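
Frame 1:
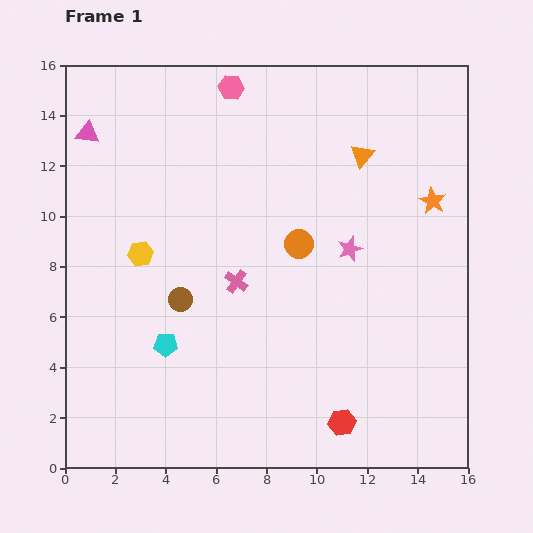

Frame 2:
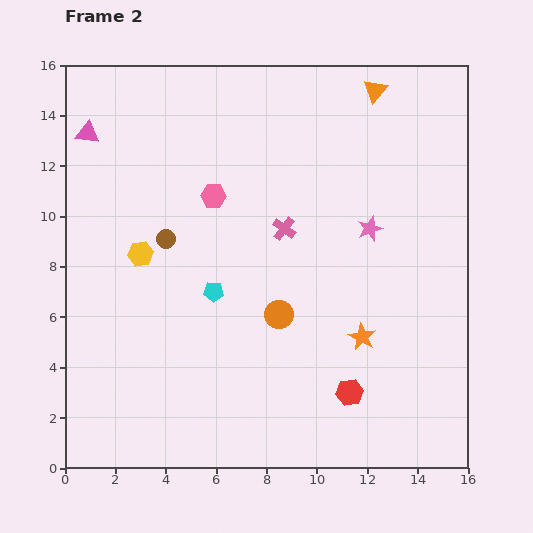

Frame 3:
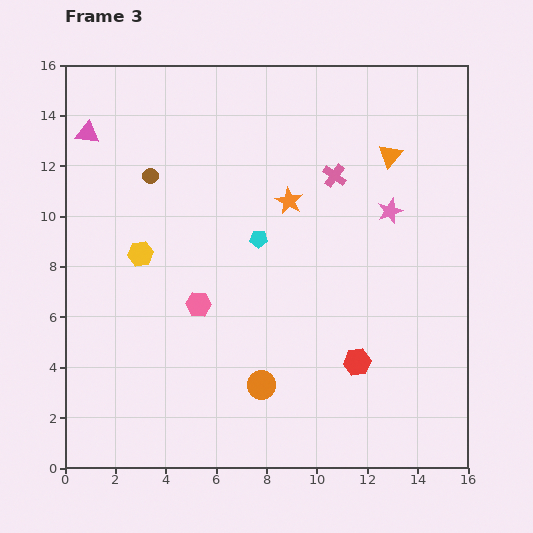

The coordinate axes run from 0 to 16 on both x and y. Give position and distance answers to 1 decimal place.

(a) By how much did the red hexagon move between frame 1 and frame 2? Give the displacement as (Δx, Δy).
(0.3, 1.2)

The red hexagon was at (11.0, 1.8) in frame 1 and (11.3, 3.0) in frame 2.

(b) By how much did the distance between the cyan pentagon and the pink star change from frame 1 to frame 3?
-2.9

Distance in frame 1: 8.2. Distance in frame 3: 5.3.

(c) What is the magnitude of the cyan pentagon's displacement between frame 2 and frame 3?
2.8

The cyan pentagon moved from (5.9, 7.0) to (7.7, 9.1), a distance of √(1.8² + 2.1²) ≈ 2.8.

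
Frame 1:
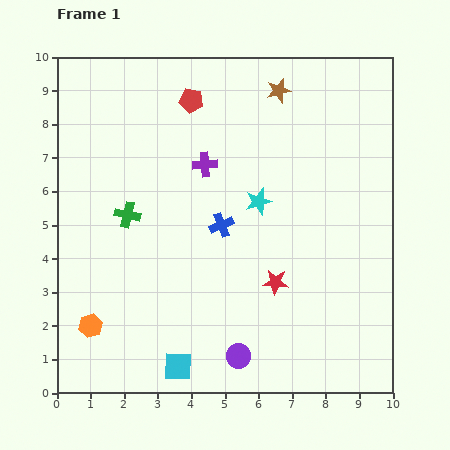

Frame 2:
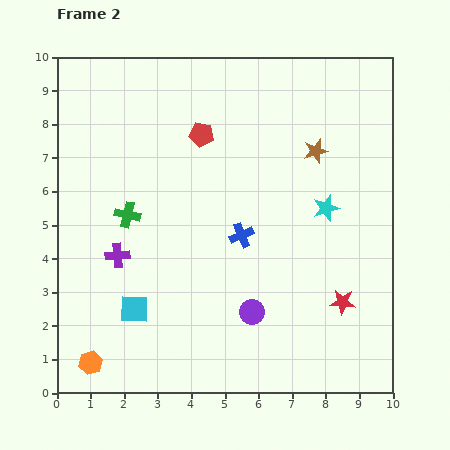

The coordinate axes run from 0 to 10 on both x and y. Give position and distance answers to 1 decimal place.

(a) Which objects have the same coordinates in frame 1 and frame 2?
the green cross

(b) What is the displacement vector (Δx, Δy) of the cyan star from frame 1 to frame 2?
(2.0, -0.2)

The cyan star was at (6.0, 5.7) in frame 1 and (8.0, 5.5) in frame 2.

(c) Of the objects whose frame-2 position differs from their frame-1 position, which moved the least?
the blue cross

(moved 0.7)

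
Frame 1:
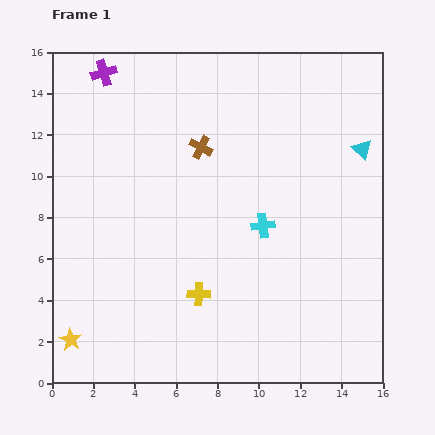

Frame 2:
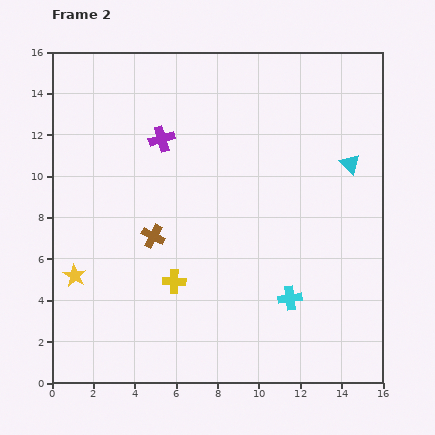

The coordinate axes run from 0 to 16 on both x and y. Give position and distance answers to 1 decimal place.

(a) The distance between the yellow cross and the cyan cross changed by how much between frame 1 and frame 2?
+1.2

Distance in frame 1: 4.5. Distance in frame 2: 5.7.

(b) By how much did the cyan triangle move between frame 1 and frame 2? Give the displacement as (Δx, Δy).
(-0.6, -0.7)

The cyan triangle was at (15.0, 11.3) in frame 1 and (14.4, 10.6) in frame 2.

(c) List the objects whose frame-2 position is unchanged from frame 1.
none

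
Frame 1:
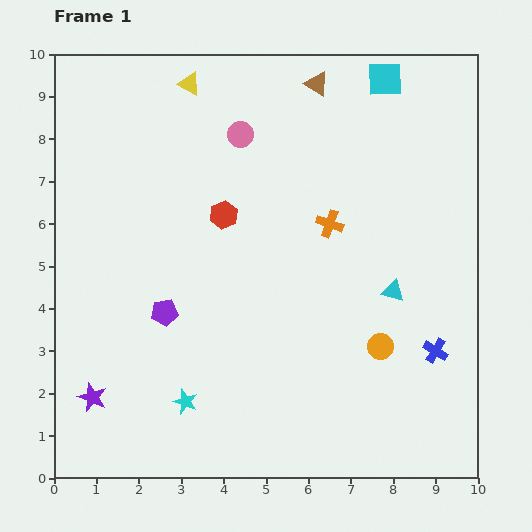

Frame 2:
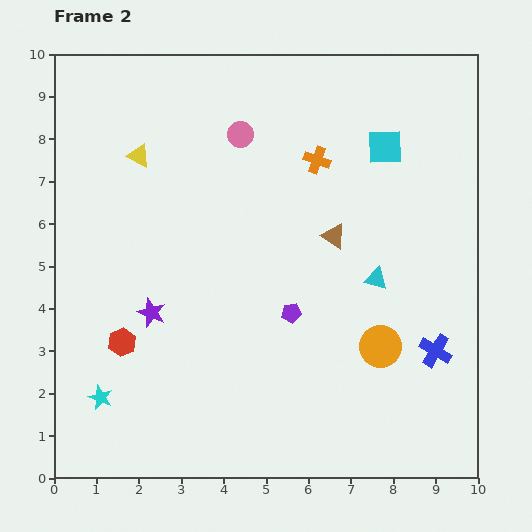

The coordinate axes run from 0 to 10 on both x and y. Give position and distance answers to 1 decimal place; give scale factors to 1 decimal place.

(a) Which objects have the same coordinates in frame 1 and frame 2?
the orange circle, the pink circle, the blue cross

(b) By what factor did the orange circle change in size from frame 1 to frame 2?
1.6×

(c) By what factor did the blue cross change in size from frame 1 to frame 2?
1.3×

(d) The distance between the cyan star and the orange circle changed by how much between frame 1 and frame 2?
+1.9

Distance in frame 1: 4.8. Distance in frame 2: 6.7.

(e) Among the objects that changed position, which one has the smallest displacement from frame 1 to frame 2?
the cyan triangle

(moved 0.5)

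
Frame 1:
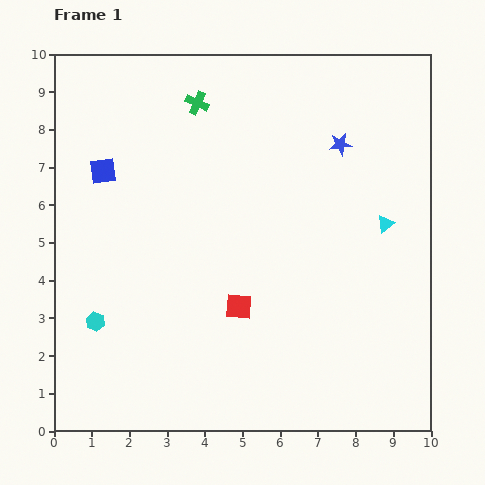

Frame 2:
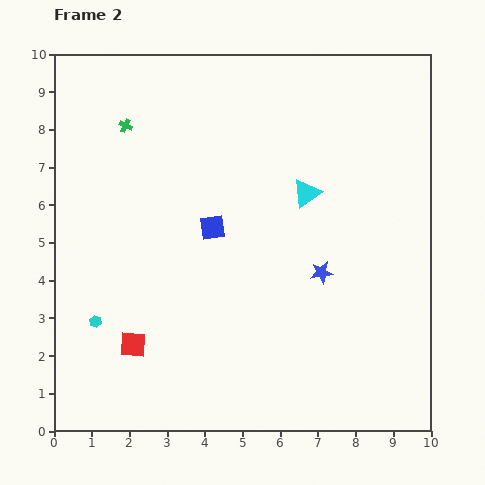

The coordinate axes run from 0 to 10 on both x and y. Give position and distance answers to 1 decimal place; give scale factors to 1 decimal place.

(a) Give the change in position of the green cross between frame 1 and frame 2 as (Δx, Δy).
(-1.9, -0.6)

The green cross was at (3.8, 8.7) in frame 1 and (1.9, 8.1) in frame 2.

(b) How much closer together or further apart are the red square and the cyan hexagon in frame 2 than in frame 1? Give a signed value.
-2.6

Distance in frame 1: 3.8. Distance in frame 2: 1.2.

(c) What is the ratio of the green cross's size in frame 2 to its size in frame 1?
0.6×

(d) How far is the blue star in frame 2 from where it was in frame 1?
3.4

The blue star moved from (7.6, 7.6) to (7.1, 4.2), a distance of √(0.5² + 3.4²) ≈ 3.4.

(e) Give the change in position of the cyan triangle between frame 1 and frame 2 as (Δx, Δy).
(-2.1, 0.8)

The cyan triangle was at (8.8, 5.5) in frame 1 and (6.7, 6.3) in frame 2.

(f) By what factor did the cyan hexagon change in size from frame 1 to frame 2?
0.6×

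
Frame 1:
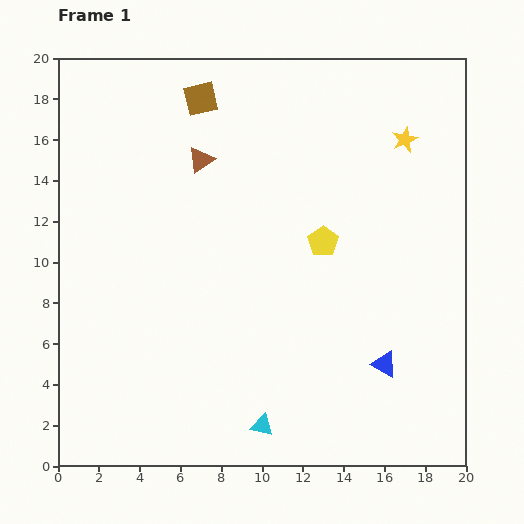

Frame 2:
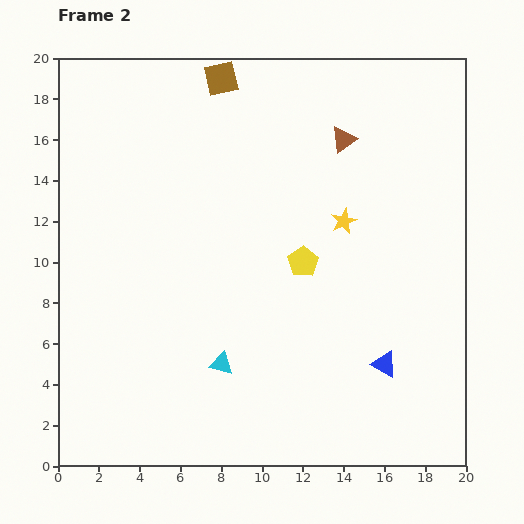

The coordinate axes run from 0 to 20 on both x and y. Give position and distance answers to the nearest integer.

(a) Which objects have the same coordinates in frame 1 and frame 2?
the blue triangle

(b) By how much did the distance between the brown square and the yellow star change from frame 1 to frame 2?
-1

Distance in frame 1: 10. Distance in frame 2: 9.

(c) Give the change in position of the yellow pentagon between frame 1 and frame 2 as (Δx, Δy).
(-1, -1)

The yellow pentagon was at (13, 11) in frame 1 and (12, 10) in frame 2.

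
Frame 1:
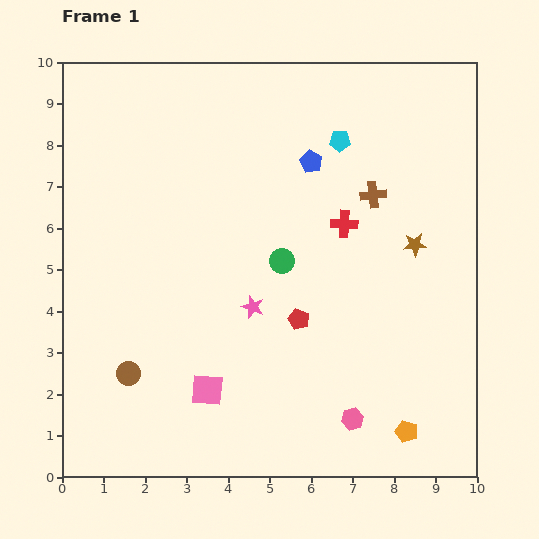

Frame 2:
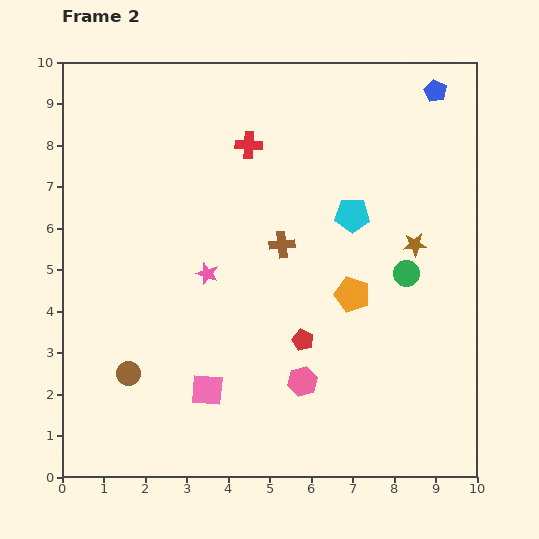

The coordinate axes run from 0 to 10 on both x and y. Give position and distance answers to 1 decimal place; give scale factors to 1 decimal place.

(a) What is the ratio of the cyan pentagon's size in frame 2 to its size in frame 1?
1.6×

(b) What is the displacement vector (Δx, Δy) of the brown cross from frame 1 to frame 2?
(-2.2, -1.2)

The brown cross was at (7.5, 6.8) in frame 1 and (5.3, 5.6) in frame 2.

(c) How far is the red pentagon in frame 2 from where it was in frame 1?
0.5

The red pentagon moved from (5.7, 3.8) to (5.8, 3.3), a distance of √(0.1² + 0.5²) ≈ 0.5.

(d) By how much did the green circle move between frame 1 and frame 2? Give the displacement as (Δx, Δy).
(3.0, -0.3)

The green circle was at (5.3, 5.2) in frame 1 and (8.3, 4.9) in frame 2.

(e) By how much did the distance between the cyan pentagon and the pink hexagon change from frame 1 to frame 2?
-2.5

Distance in frame 1: 6.7. Distance in frame 2: 4.2.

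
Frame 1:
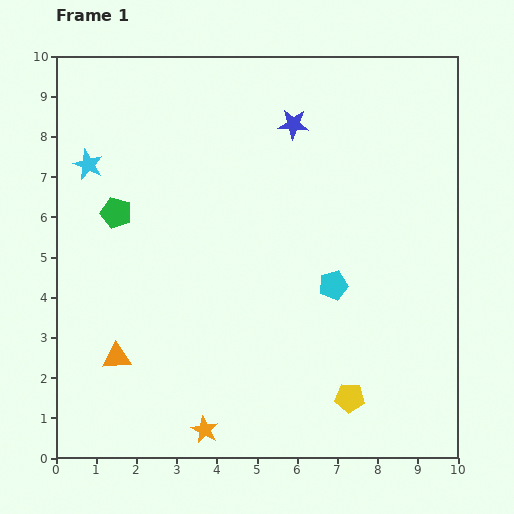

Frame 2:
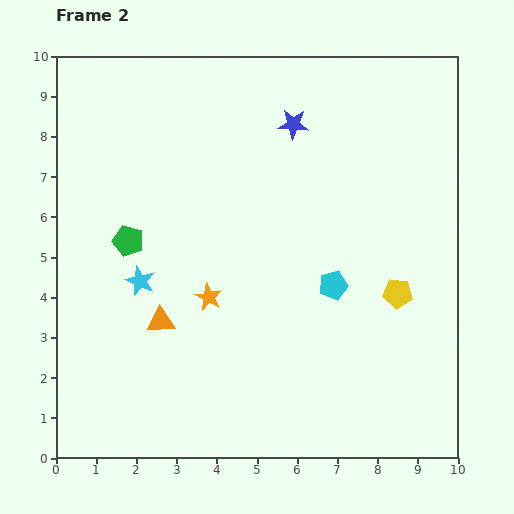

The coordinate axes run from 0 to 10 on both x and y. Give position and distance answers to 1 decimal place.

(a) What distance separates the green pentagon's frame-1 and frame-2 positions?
0.8

The green pentagon moved from (1.5, 6.1) to (1.8, 5.4), a distance of √(0.3² + 0.7²) ≈ 0.8.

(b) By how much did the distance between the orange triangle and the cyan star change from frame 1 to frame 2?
-3.8

Distance in frame 1: 4.9. Distance in frame 2: 1.1.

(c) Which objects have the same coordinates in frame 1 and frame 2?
the blue star, the cyan pentagon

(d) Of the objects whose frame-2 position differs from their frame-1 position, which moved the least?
the green pentagon

(moved 0.8)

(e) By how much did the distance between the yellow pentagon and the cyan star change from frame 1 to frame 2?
-2.3

Distance in frame 1: 8.7. Distance in frame 2: 6.4.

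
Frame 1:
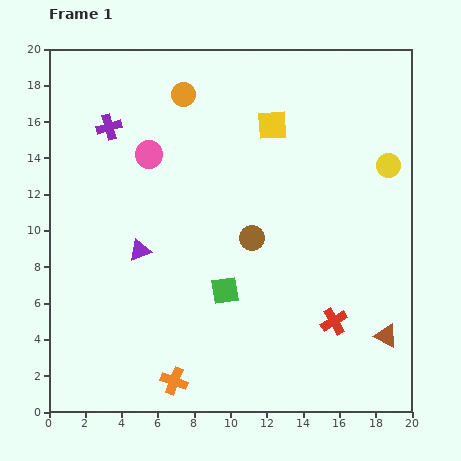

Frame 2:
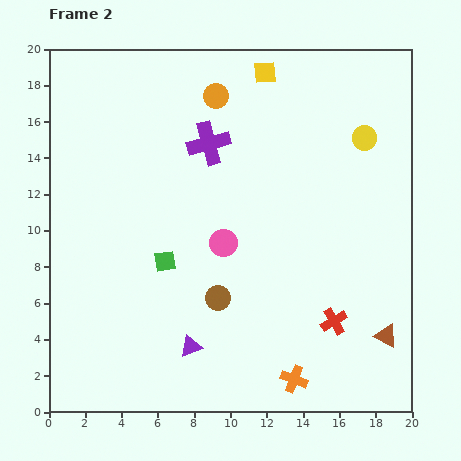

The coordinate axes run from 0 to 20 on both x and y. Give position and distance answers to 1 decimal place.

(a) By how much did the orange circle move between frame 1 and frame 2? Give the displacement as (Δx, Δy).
(1.8, -0.1)

The orange circle was at (7.4, 17.5) in frame 1 and (9.2, 17.4) in frame 2.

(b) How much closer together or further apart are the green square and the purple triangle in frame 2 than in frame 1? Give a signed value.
-0.3

Distance in frame 1: 5.2. Distance in frame 2: 4.9.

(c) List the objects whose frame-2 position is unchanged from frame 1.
the brown triangle, the red cross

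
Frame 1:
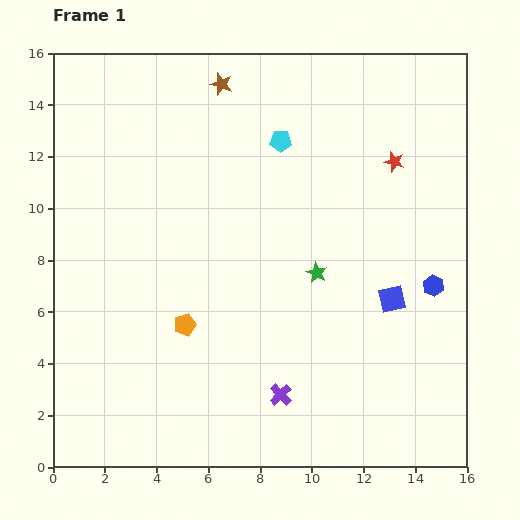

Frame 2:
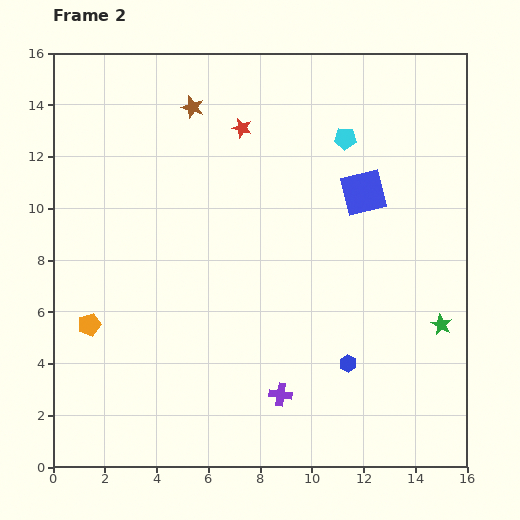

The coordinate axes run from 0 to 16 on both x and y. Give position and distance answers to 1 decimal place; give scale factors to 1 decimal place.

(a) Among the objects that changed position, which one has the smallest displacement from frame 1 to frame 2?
the brown star

(moved 1.4)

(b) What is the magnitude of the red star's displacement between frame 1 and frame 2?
6.0

The red star moved from (13.2, 11.8) to (7.3, 13.1), a distance of √(5.9² + 1.3²) ≈ 6.0.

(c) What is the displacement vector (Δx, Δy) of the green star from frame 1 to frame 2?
(4.8, -2.0)

The green star was at (10.2, 7.5) in frame 1 and (15.0, 5.5) in frame 2.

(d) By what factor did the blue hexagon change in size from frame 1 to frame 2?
0.8×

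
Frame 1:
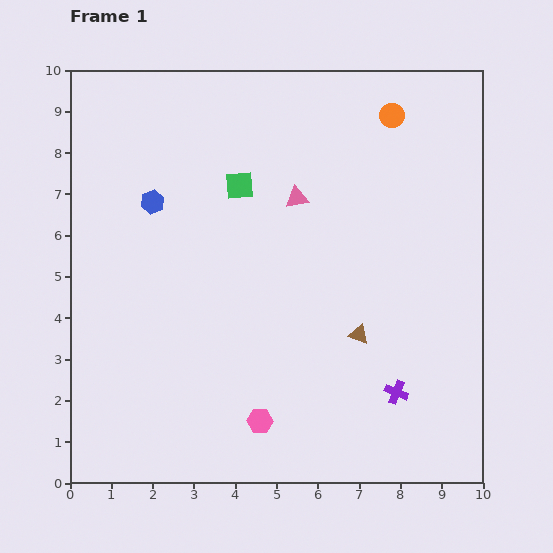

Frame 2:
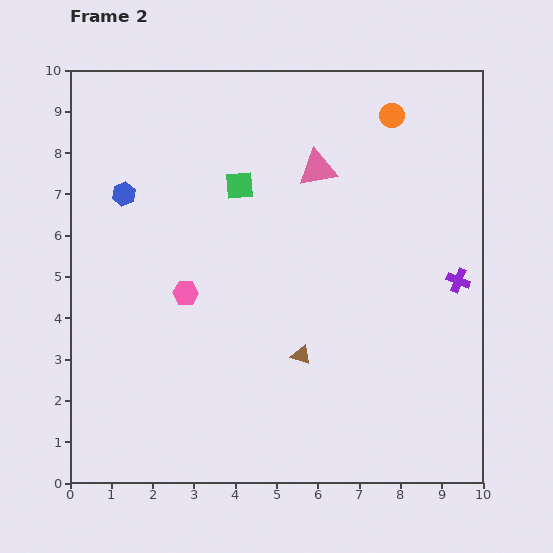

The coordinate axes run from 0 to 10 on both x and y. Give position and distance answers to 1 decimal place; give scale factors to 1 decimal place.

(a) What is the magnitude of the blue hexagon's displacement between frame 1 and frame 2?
0.7

The blue hexagon moved from (2.0, 6.8) to (1.3, 7.0), a distance of √(0.7² + 0.2²) ≈ 0.7.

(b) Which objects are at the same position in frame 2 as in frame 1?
the green square, the orange circle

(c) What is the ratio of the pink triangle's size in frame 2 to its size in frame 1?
1.7×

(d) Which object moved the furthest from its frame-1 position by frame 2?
the pink hexagon

(moved 3.6; next 3.1)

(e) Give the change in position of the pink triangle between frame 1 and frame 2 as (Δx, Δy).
(0.5, 0.7)

The pink triangle was at (5.5, 6.9) in frame 1 and (6.0, 7.6) in frame 2.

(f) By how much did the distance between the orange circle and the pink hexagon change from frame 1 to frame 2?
-1.5

Distance in frame 1: 8.1. Distance in frame 2: 6.6.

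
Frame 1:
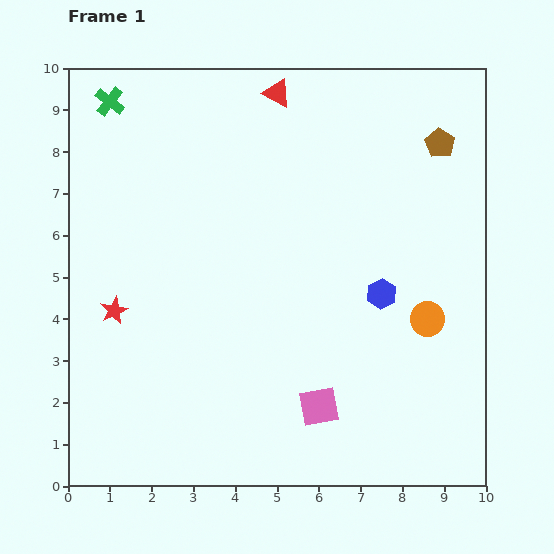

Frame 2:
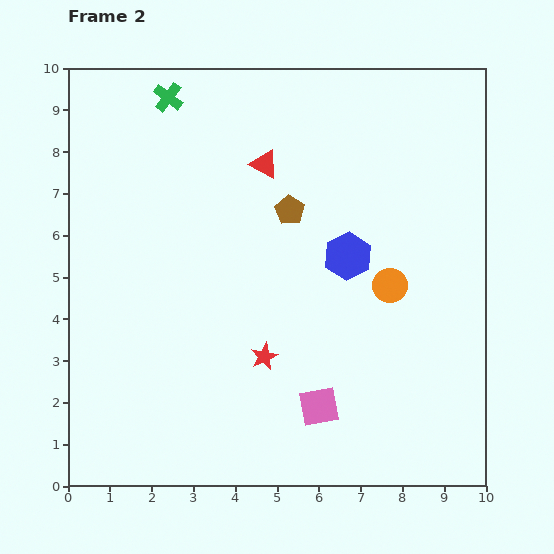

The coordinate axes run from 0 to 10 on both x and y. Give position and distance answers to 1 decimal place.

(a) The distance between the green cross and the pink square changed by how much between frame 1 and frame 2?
-0.6

Distance in frame 1: 8.8. Distance in frame 2: 8.2.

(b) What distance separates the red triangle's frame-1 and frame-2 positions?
1.7

The red triangle moved from (5.0, 9.4) to (4.7, 7.7), a distance of √(0.3² + 1.7²) ≈ 1.7.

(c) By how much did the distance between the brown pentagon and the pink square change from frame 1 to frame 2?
-2.1

Distance in frame 1: 6.9. Distance in frame 2: 4.8.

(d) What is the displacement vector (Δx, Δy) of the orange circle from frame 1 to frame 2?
(-0.9, 0.8)

The orange circle was at (8.6, 4.0) in frame 1 and (7.7, 4.8) in frame 2.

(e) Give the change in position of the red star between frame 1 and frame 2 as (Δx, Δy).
(3.6, -1.1)

The red star was at (1.1, 4.2) in frame 1 and (4.7, 3.1) in frame 2.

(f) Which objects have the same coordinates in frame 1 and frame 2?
the pink square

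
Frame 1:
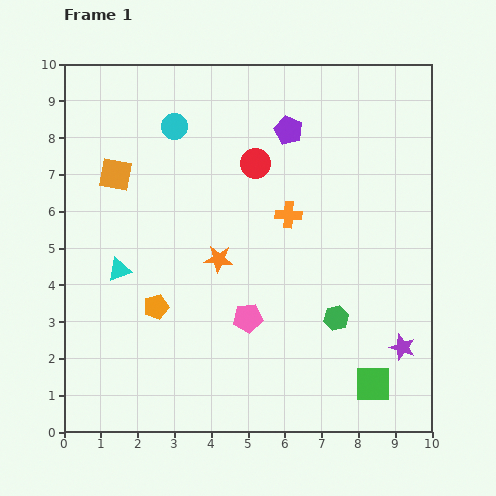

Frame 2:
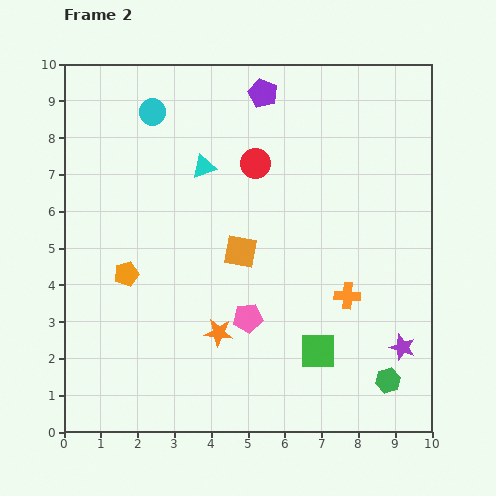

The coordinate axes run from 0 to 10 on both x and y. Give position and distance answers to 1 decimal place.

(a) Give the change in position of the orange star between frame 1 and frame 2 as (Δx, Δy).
(0.0, -2.0)

The orange star was at (4.2, 4.7) in frame 1 and (4.2, 2.7) in frame 2.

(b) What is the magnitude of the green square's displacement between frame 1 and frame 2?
1.7

The green square moved from (8.4, 1.3) to (6.9, 2.2), a distance of √(1.5² + 0.9²) ≈ 1.7.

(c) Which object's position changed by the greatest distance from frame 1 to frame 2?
the orange square

(moved 4.0; next 3.6)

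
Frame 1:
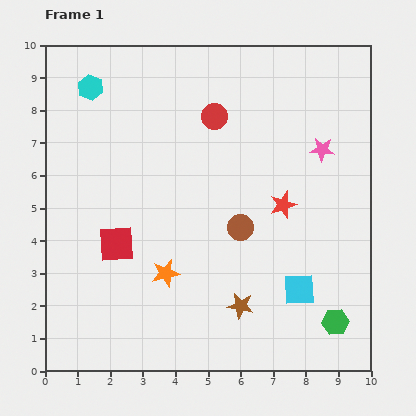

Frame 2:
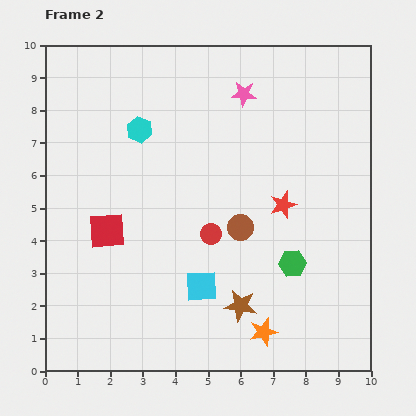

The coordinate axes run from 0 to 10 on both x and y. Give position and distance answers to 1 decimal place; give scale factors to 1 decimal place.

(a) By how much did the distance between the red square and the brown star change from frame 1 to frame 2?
+0.5

Distance in frame 1: 4.2. Distance in frame 2: 4.7.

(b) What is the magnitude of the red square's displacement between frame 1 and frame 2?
0.5

The red square moved from (2.2, 3.9) to (1.9, 4.3), a distance of √(0.3² + 0.4²) ≈ 0.5.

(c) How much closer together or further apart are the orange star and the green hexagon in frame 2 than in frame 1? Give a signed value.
-3.1

Distance in frame 1: 5.4. Distance in frame 2: 2.3.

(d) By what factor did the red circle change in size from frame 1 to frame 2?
0.8×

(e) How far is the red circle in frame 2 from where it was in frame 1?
3.6

The red circle moved from (5.2, 7.8) to (5.1, 4.2), a distance of √(0.1² + 3.6²) ≈ 3.6.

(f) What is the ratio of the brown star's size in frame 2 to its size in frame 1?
1.3×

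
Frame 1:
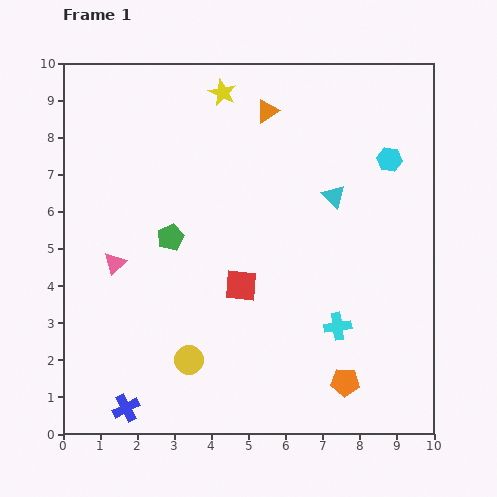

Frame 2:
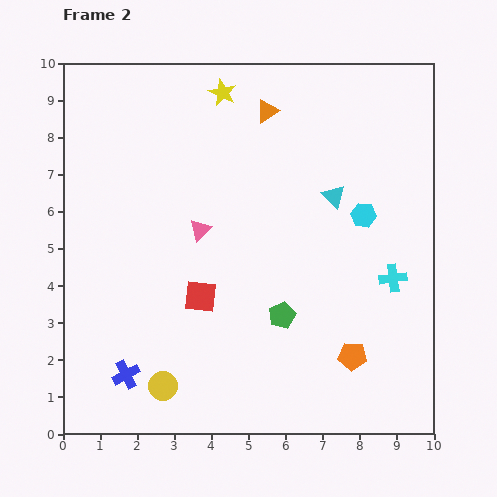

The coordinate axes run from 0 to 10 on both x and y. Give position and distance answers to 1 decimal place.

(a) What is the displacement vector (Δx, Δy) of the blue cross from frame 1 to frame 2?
(0.0, 0.9)

The blue cross was at (1.7, 0.7) in frame 1 and (1.7, 1.6) in frame 2.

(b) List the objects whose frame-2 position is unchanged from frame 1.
the yellow star, the orange triangle, the cyan triangle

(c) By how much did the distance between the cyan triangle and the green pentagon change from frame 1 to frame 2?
-1.0

Distance in frame 1: 4.5. Distance in frame 2: 3.5.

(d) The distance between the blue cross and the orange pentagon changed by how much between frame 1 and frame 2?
+0.2

Distance in frame 1: 5.9. Distance in frame 2: 6.1.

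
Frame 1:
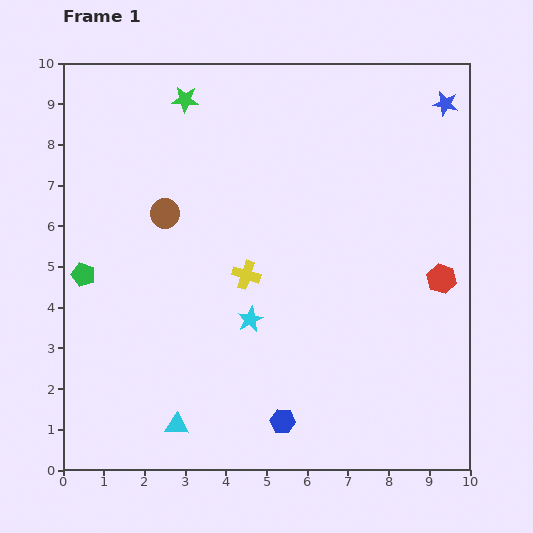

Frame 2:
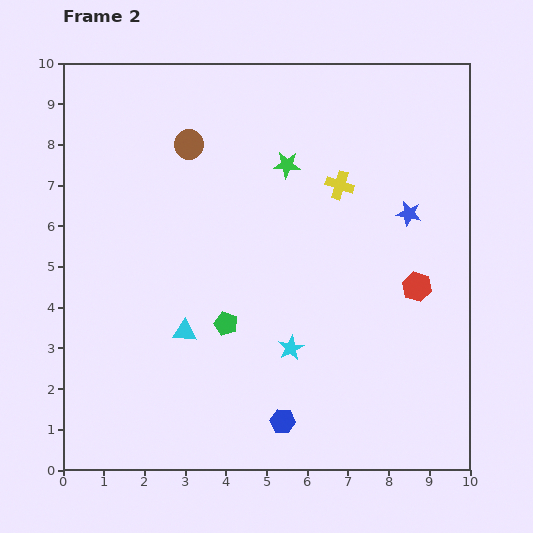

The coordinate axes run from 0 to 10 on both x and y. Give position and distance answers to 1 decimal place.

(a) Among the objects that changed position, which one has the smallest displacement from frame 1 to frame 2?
the red hexagon

(moved 0.6)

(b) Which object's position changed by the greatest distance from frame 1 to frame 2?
the green pentagon

(moved 3.7; next 3.2)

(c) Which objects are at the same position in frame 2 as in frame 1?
the blue hexagon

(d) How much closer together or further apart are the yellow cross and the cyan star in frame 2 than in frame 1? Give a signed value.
+3.1

Distance in frame 1: 1.1. Distance in frame 2: 4.2.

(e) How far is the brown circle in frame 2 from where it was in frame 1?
1.8

The brown circle moved from (2.5, 6.3) to (3.1, 8.0), a distance of √(0.6² + 1.7²) ≈ 1.8.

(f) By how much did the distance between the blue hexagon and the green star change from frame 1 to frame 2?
-2.0

Distance in frame 1: 8.3. Distance in frame 2: 6.3.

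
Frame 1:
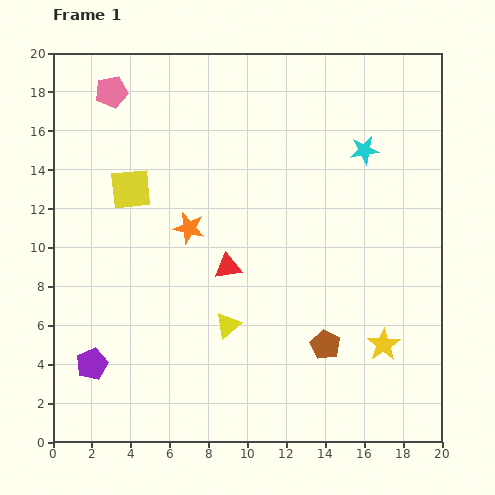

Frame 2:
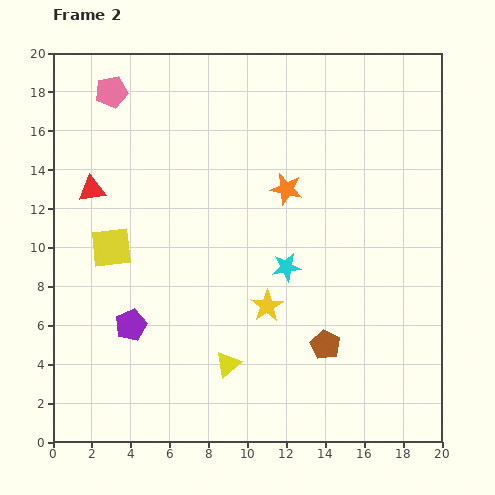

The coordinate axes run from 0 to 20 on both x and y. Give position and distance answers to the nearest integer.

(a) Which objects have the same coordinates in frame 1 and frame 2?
the brown pentagon, the pink pentagon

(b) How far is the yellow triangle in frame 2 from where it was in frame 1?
2

The yellow triangle moved from (9, 6) to (9, 4), a distance of √(0² + 2²) ≈ 2.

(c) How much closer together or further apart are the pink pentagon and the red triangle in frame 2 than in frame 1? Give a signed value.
-6

Distance in frame 1: 11. Distance in frame 2: 5.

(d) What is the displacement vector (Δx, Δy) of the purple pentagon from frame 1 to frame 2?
(2, 2)

The purple pentagon was at (2, 4) in frame 1 and (4, 6) in frame 2.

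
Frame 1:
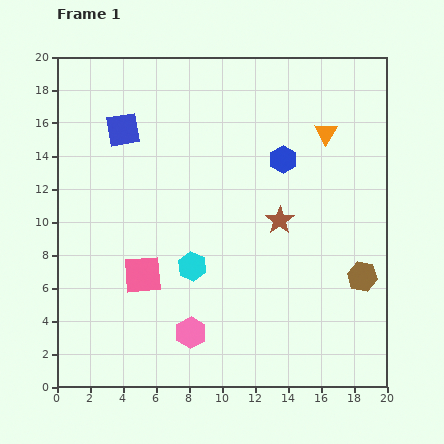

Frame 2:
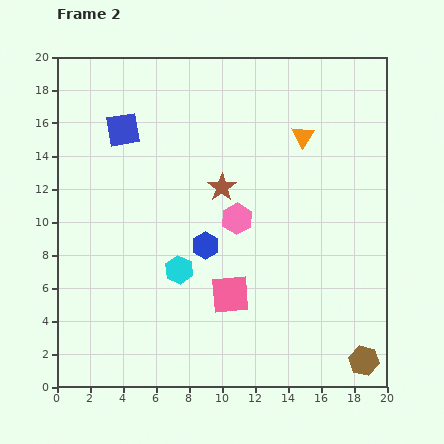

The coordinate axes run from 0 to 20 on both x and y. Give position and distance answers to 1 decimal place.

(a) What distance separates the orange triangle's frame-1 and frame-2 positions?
1.4

The orange triangle moved from (16.3, 15.4) to (14.9, 15.2), a distance of √(1.4² + 0.2²) ≈ 1.4.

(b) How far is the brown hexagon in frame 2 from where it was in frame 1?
5.1

The brown hexagon moved from (18.5, 6.7) to (18.6, 1.6), a distance of √(0.1² + 5.1²) ≈ 5.1.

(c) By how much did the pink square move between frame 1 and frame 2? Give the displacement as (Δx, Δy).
(5.3, -1.2)

The pink square was at (5.2, 6.8) in frame 1 and (10.5, 5.6) in frame 2.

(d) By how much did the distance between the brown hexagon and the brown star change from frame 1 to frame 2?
+7.6

Distance in frame 1: 6.0. Distance in frame 2: 13.6.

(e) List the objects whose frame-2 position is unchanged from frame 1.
the blue square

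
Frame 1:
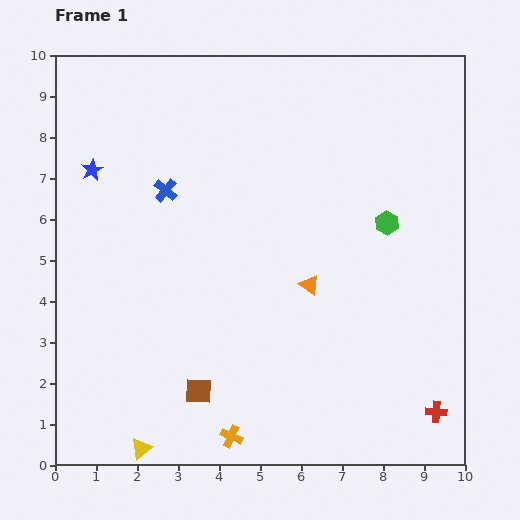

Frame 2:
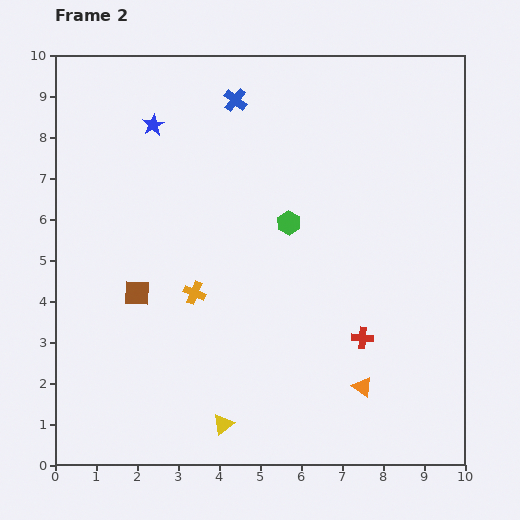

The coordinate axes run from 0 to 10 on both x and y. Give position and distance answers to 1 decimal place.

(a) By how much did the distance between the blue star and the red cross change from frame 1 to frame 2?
-3.0

Distance in frame 1: 10.3. Distance in frame 2: 7.3.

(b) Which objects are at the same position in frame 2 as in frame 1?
none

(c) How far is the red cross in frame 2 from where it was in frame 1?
2.5

The red cross moved from (9.3, 1.3) to (7.5, 3.1), a distance of √(1.8² + 1.8²) ≈ 2.5.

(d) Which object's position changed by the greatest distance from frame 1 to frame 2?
the orange cross

(moved 3.6; next 2.8)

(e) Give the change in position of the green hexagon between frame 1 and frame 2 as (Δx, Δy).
(-2.4, 0.0)

The green hexagon was at (8.1, 5.9) in frame 1 and (5.7, 5.9) in frame 2.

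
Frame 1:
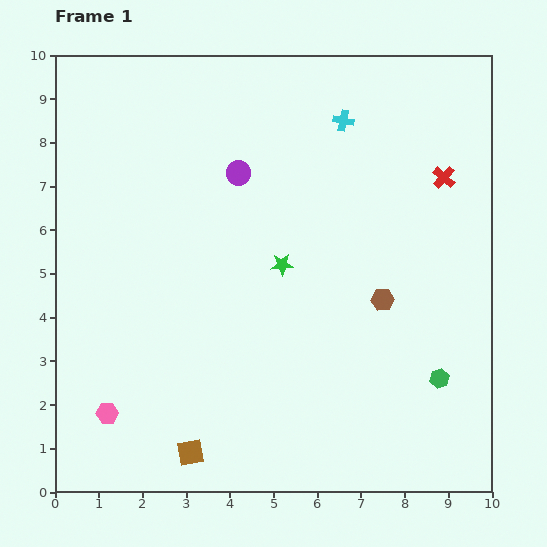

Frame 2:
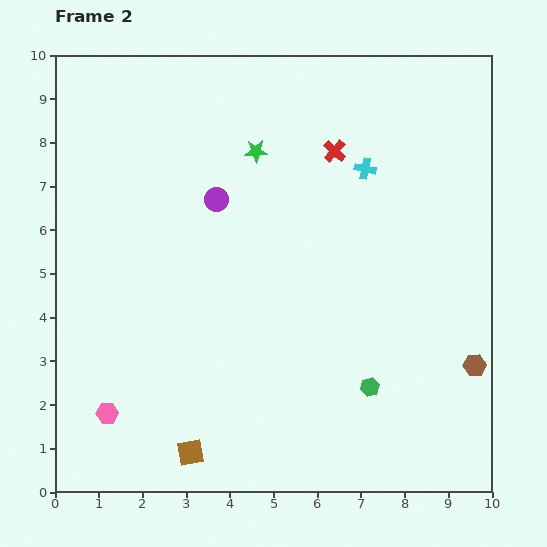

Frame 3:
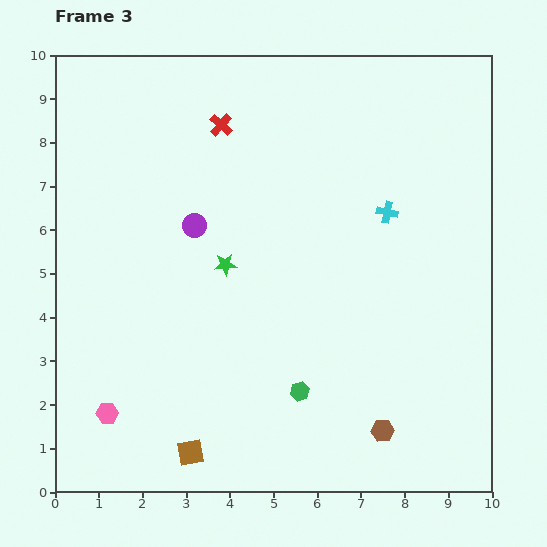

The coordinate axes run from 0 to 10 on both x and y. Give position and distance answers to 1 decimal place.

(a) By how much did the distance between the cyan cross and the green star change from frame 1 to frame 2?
-1.1

Distance in frame 1: 3.6. Distance in frame 2: 2.5.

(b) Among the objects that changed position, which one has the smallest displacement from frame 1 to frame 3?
the green star

(moved 1.3)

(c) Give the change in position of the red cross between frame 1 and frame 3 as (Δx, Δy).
(-5.1, 1.2)

The red cross was at (8.9, 7.2) in frame 1 and (3.8, 8.4) in frame 3.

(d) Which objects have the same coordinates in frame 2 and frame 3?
the brown square, the pink hexagon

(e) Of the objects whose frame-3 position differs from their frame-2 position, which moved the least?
the purple circle

(moved 0.8)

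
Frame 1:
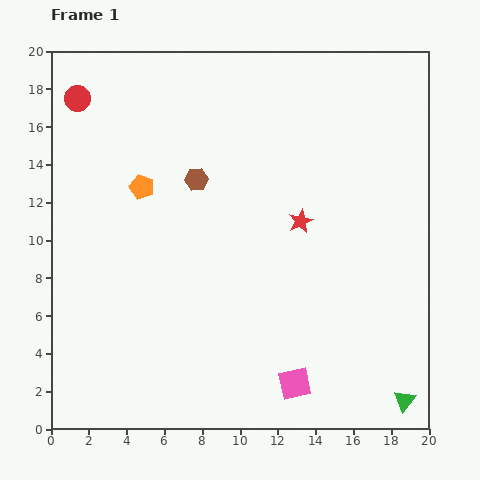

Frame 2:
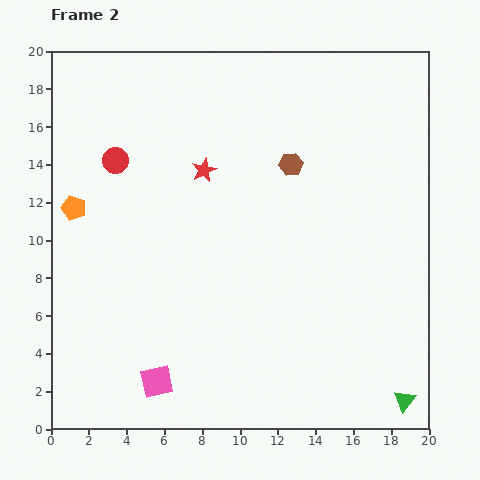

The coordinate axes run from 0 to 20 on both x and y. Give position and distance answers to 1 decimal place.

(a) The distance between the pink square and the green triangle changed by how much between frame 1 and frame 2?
+7.2

Distance in frame 1: 5.9. Distance in frame 2: 13.1.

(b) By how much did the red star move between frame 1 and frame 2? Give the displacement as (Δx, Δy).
(-5.1, 2.7)

The red star was at (13.2, 11.0) in frame 1 and (8.1, 13.7) in frame 2.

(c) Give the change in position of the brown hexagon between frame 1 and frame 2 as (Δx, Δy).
(5.0, 0.8)

The brown hexagon was at (7.7, 13.2) in frame 1 and (12.7, 14.0) in frame 2.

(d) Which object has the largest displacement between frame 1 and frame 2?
the pink square

(moved 7.3; next 5.8)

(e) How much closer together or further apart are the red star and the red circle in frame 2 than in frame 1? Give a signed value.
-8.8

Distance in frame 1: 13.5. Distance in frame 2: 4.7.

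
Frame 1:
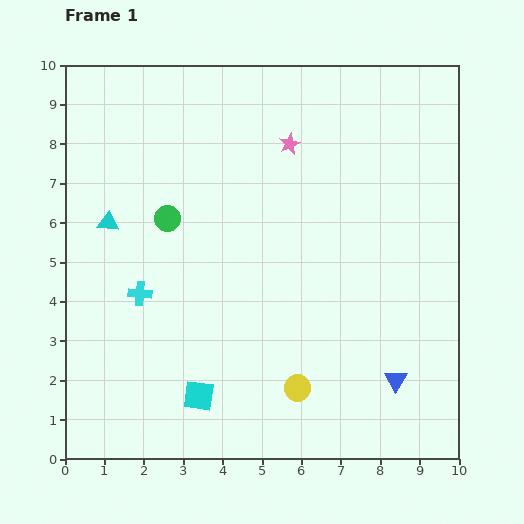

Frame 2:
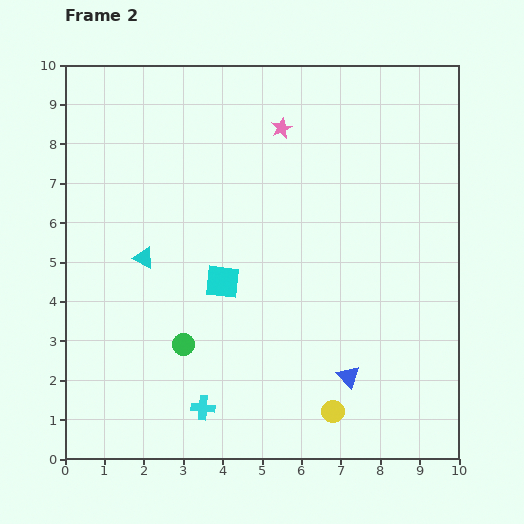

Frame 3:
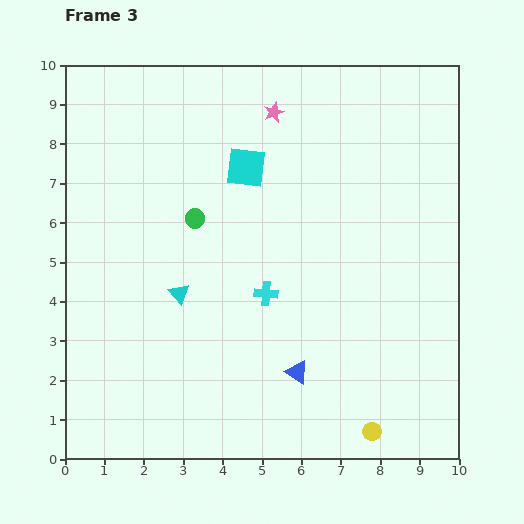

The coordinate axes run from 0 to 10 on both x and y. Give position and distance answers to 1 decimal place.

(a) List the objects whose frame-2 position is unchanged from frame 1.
none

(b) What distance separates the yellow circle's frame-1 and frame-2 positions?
1.1

The yellow circle moved from (5.9, 1.8) to (6.8, 1.2), a distance of √(0.9² + 0.6²) ≈ 1.1.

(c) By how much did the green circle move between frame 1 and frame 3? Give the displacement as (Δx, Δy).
(0.7, 0.0)

The green circle was at (2.6, 6.1) in frame 1 and (3.3, 6.1) in frame 3.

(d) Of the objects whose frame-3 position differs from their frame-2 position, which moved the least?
the pink star

(moved 0.4)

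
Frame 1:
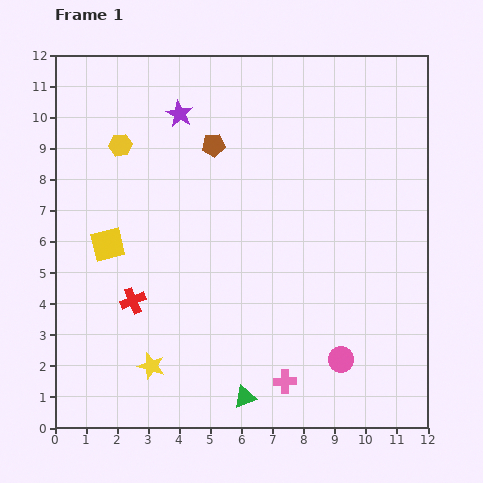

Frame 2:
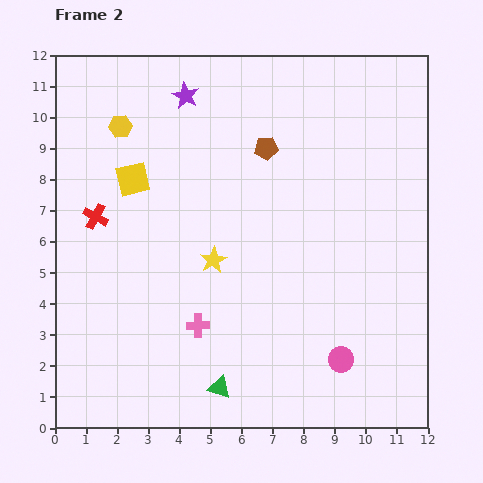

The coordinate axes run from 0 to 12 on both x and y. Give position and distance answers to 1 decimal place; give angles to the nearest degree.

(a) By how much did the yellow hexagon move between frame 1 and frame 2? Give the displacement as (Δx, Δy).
(0.0, 0.6)

The yellow hexagon was at (2.1, 9.1) in frame 1 and (2.1, 9.7) in frame 2.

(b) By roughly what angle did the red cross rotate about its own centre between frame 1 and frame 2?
39° counter-clockwise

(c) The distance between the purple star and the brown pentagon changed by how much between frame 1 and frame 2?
+1.6

Distance in frame 1: 1.5. Distance in frame 2: 3.1.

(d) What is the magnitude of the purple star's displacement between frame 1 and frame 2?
0.6

The purple star moved from (4.0, 10.1) to (4.2, 10.7), a distance of √(0.2² + 0.6²) ≈ 0.6.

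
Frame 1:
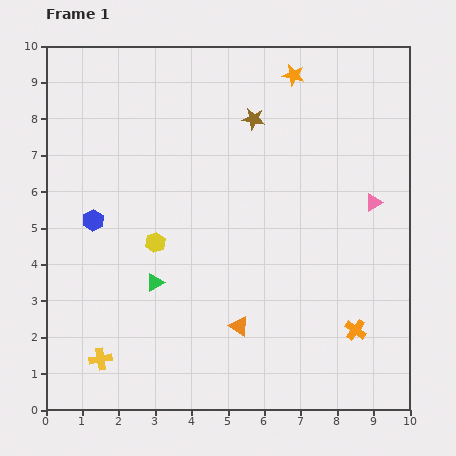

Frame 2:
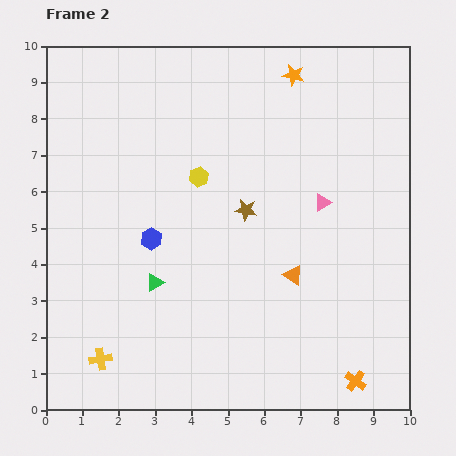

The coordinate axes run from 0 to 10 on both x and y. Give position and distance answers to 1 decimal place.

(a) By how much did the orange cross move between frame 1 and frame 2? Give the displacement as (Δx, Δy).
(0.0, -1.4)

The orange cross was at (8.5, 2.2) in frame 1 and (8.5, 0.8) in frame 2.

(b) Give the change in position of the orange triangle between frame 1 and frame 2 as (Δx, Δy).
(1.5, 1.4)

The orange triangle was at (5.3, 2.3) in frame 1 and (6.8, 3.7) in frame 2.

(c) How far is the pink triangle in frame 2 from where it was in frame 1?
1.4

The pink triangle moved from (9.0, 5.7) to (7.6, 5.7), a distance of √(1.4² + 0.0²) ≈ 1.4.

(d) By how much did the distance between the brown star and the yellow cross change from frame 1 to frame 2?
-2.1

Distance in frame 1: 7.8. Distance in frame 2: 5.7.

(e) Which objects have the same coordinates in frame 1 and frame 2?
the yellow cross, the orange star, the green triangle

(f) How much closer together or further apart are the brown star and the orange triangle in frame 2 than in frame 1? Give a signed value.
-3.5

Distance in frame 1: 5.7. Distance in frame 2: 2.2.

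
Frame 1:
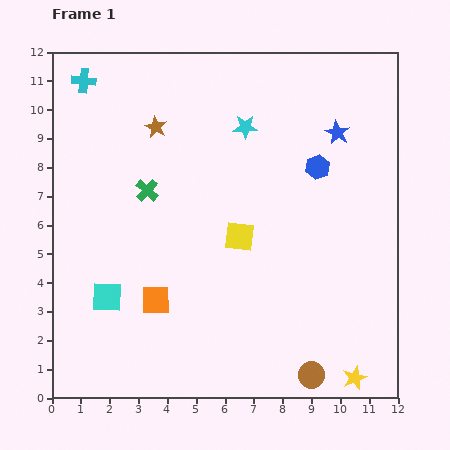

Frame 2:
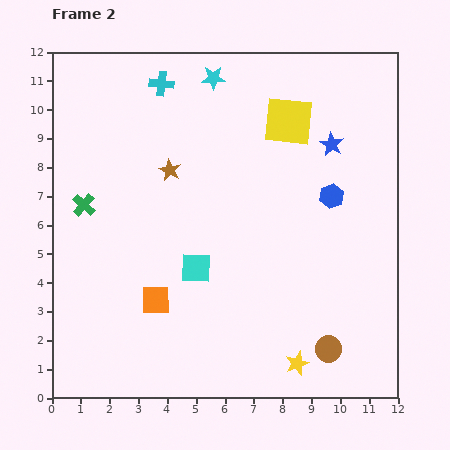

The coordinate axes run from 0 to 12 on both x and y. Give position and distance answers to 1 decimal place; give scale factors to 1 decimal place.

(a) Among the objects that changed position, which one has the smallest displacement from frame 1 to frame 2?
the blue star

(moved 0.4)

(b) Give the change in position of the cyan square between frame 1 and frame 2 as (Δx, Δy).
(3.1, 1.0)

The cyan square was at (1.9, 3.5) in frame 1 and (5.0, 4.5) in frame 2.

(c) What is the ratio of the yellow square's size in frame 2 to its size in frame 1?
1.7×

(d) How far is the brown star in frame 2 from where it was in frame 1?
1.6

The brown star moved from (3.6, 9.4) to (4.1, 7.9), a distance of √(0.5² + 1.5²) ≈ 1.6.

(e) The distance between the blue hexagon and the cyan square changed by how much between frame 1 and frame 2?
-3.3

Distance in frame 1: 8.6. Distance in frame 2: 5.3.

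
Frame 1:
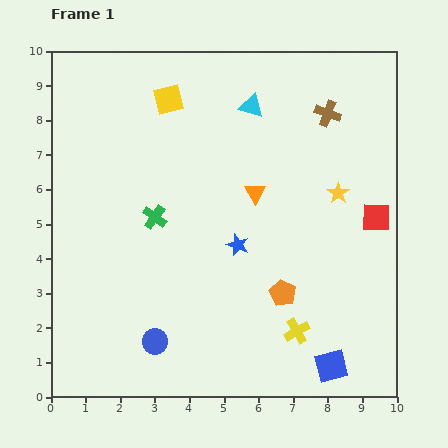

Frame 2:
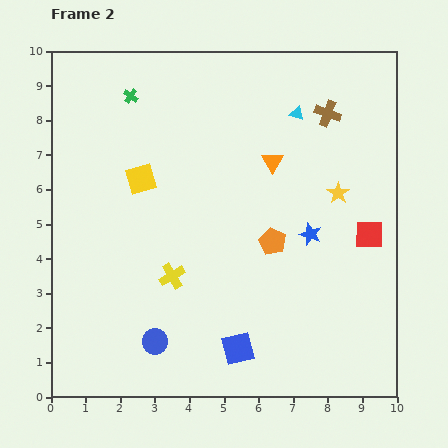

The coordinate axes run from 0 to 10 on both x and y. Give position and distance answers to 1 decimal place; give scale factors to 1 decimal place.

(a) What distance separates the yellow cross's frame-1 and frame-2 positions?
3.9

The yellow cross moved from (7.1, 1.9) to (3.5, 3.5), a distance of √(3.6² + 1.6²) ≈ 3.9.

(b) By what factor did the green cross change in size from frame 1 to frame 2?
0.6×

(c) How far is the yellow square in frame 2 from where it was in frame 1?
2.4

The yellow square moved from (3.4, 8.6) to (2.6, 6.3), a distance of √(0.8² + 2.3²) ≈ 2.4.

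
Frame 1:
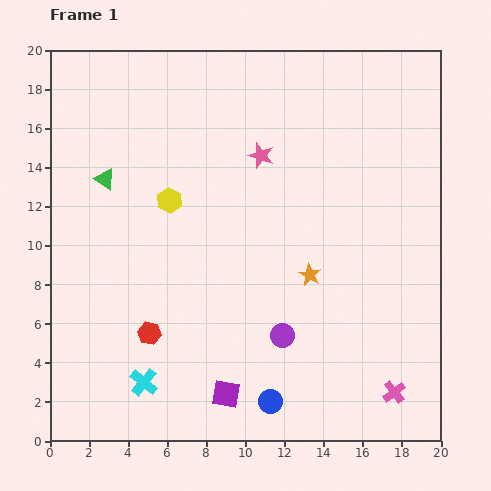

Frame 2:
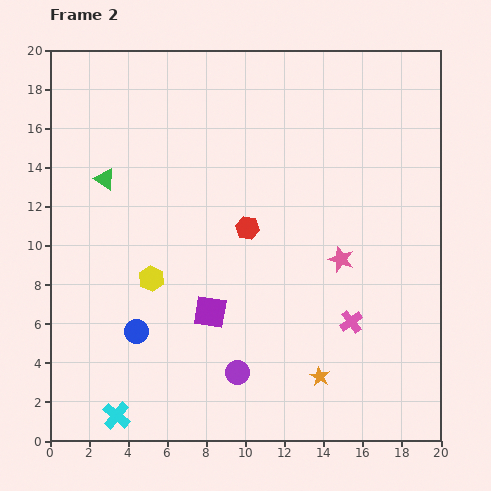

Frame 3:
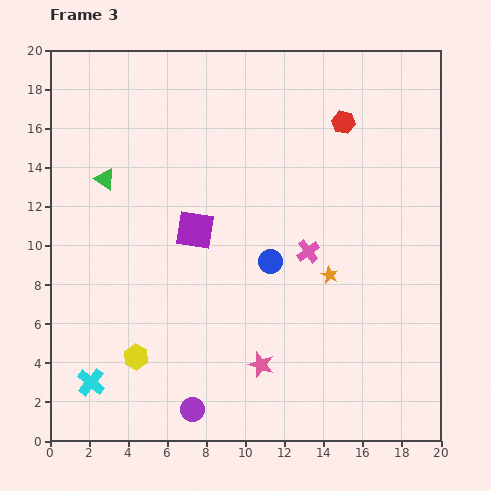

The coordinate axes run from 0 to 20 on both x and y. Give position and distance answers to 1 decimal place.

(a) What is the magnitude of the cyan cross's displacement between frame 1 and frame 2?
2.2

The cyan cross moved from (4.8, 3.0) to (3.4, 1.3), a distance of √(1.4² + 1.7²) ≈ 2.2.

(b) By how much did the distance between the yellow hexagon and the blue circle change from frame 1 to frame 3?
-3.0

Distance in frame 1: 11.5. Distance in frame 3: 8.5.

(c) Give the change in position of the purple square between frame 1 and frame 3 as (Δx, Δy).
(-1.6, 8.4)

The purple square was at (9.0, 2.4) in frame 1 and (7.4, 10.8) in frame 3.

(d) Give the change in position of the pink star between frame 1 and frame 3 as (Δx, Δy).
(0.0, -10.7)

The pink star was at (10.8, 14.6) in frame 1 and (10.8, 3.9) in frame 3.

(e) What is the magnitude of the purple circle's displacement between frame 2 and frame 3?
3.0

The purple circle moved from (9.6, 3.5) to (7.3, 1.6), a distance of √(2.3² + 1.9²) ≈ 3.0.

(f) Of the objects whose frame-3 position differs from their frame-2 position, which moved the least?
the cyan cross

(moved 2.1)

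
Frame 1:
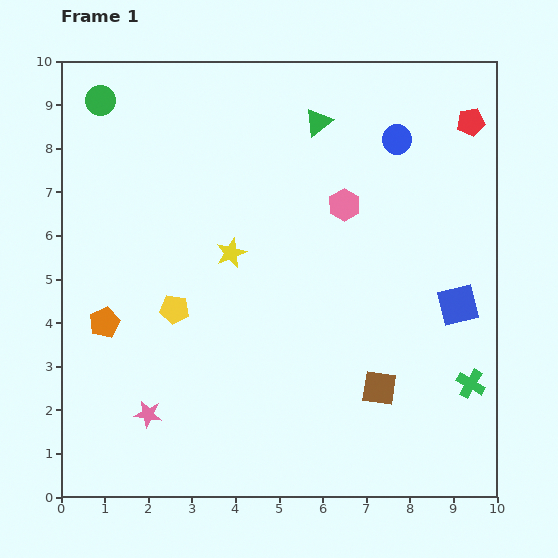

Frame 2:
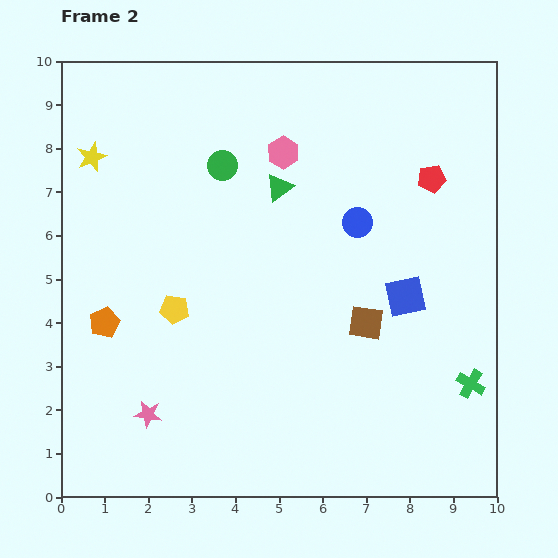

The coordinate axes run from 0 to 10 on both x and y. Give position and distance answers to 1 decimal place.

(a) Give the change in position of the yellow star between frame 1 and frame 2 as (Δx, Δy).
(-3.2, 2.2)

The yellow star was at (3.9, 5.6) in frame 1 and (0.7, 7.8) in frame 2.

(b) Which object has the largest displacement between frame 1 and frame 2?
the yellow star

(moved 3.9; next 3.2)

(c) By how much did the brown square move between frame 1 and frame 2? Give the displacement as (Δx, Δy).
(-0.3, 1.5)

The brown square was at (7.3, 2.5) in frame 1 and (7.0, 4.0) in frame 2.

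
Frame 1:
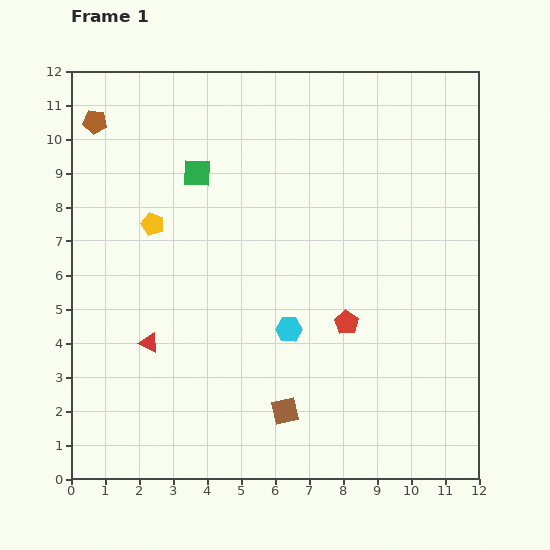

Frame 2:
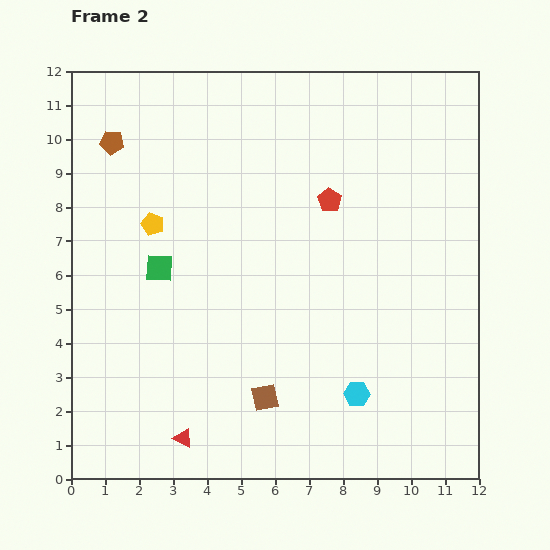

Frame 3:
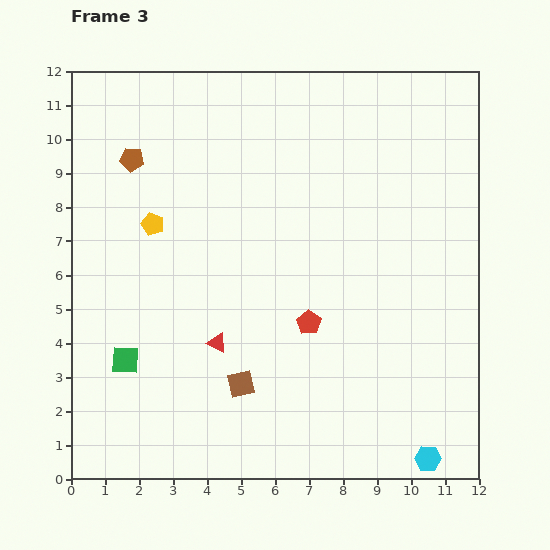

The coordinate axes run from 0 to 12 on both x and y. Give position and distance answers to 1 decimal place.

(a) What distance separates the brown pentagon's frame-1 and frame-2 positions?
0.8

The brown pentagon moved from (0.7, 10.5) to (1.2, 9.9), a distance of √(0.5² + 0.6²) ≈ 0.8.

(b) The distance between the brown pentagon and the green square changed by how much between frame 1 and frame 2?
+0.6

Distance in frame 1: 3.4. Distance in frame 2: 4.0.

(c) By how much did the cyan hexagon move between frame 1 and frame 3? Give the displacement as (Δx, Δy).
(4.1, -3.8)

The cyan hexagon was at (6.4, 4.4) in frame 1 and (10.5, 0.6) in frame 3.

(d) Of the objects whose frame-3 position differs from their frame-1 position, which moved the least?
the red pentagon

(moved 1.1)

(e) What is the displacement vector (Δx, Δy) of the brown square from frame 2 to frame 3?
(-0.7, 0.4)

The brown square was at (5.7, 2.4) in frame 2 and (5.0, 2.8) in frame 3.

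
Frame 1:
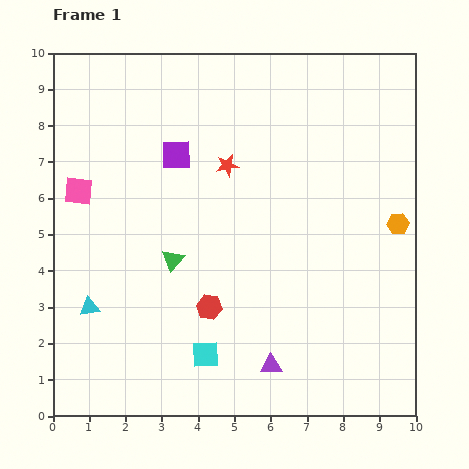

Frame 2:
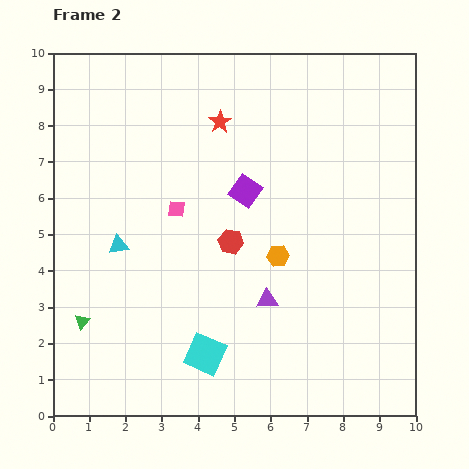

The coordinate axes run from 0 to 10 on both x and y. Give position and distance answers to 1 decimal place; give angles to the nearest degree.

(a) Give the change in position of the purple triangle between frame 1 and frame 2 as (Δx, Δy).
(-0.1, 1.8)

The purple triangle was at (6.0, 1.4) in frame 1 and (5.9, 3.2) in frame 2.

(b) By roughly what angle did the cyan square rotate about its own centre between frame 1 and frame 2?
26° clockwise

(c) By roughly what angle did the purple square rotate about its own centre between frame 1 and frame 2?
36° clockwise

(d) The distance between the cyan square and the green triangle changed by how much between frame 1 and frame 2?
+0.7

Distance in frame 1: 2.8. Distance in frame 2: 3.5.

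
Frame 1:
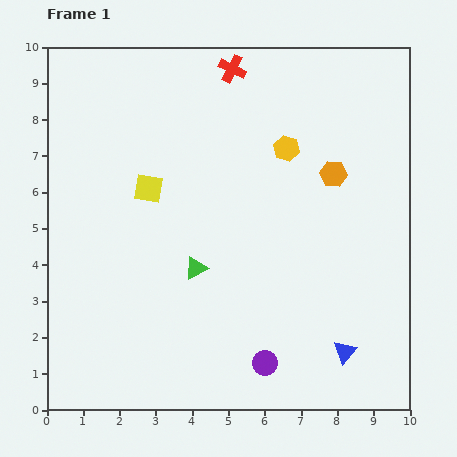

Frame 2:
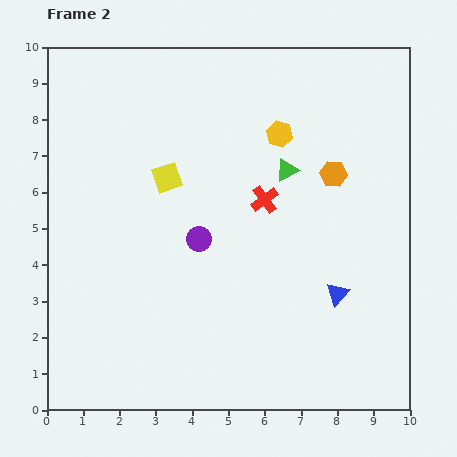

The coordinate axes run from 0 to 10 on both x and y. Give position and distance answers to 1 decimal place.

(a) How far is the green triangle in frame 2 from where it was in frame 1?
3.7

The green triangle moved from (4.1, 3.9) to (6.6, 6.6), a distance of √(2.5² + 2.7²) ≈ 3.7.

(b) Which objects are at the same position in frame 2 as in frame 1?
the orange hexagon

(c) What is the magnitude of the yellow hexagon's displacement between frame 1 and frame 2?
0.4

The yellow hexagon moved from (6.6, 7.2) to (6.4, 7.6), a distance of √(0.2² + 0.4²) ≈ 0.4.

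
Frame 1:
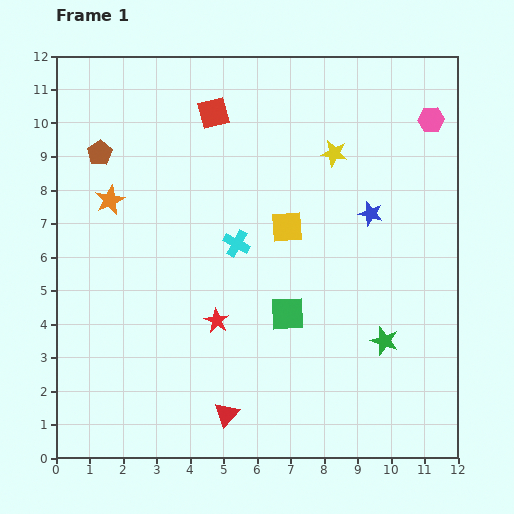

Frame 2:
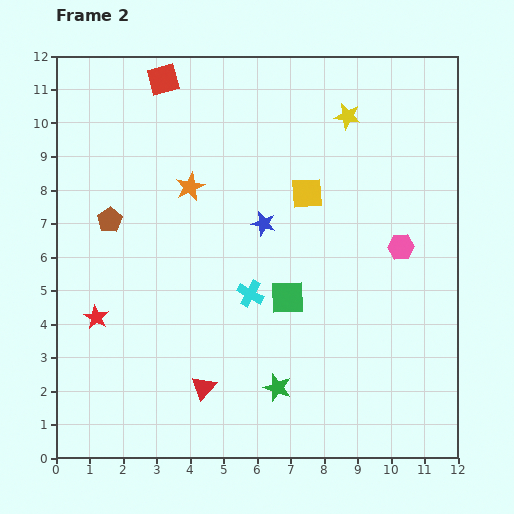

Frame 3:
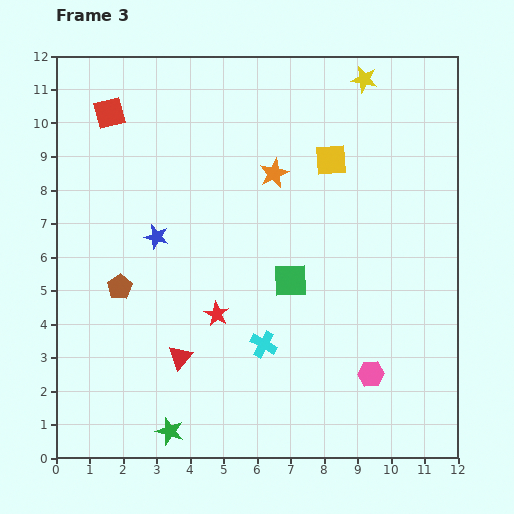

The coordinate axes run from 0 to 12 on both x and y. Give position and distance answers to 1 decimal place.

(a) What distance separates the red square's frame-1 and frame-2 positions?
1.8

The red square moved from (4.7, 10.3) to (3.2, 11.3), a distance of √(1.5² + 1.0²) ≈ 1.8.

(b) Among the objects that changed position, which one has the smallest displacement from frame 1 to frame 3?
the red star

(moved 0.2)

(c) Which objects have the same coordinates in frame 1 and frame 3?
none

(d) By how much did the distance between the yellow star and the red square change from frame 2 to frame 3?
+2.1

Distance in frame 2: 5.6. Distance in frame 3: 7.7.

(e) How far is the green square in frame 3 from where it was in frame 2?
0.5

The green square moved from (6.9, 4.8) to (7.0, 5.3), a distance of √(0.1² + 0.5²) ≈ 0.5.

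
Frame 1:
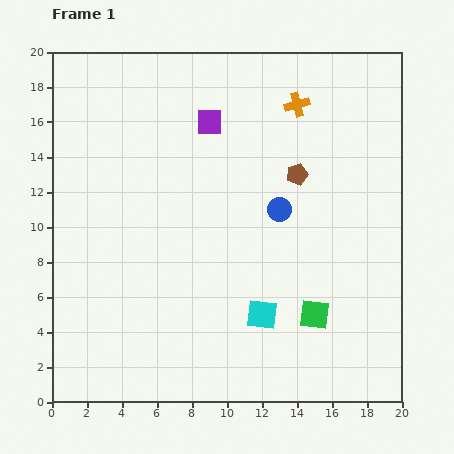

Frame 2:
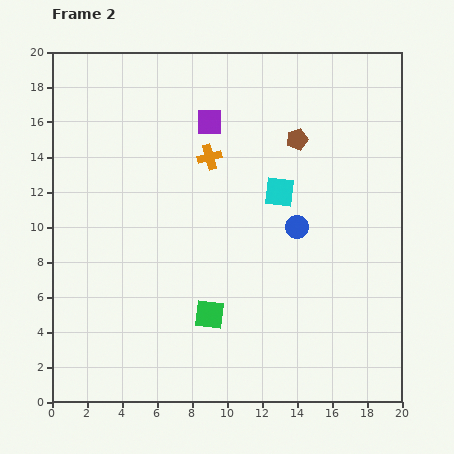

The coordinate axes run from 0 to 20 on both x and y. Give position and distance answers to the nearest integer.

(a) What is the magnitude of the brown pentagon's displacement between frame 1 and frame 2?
2

The brown pentagon moved from (14, 13) to (14, 15), a distance of √(0² + 2²) ≈ 2.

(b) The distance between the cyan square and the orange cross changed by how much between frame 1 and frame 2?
-8

Distance in frame 1: 12. Distance in frame 2: 4.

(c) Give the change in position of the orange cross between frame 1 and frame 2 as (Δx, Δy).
(-5, -3)

The orange cross was at (14, 17) in frame 1 and (9, 14) in frame 2.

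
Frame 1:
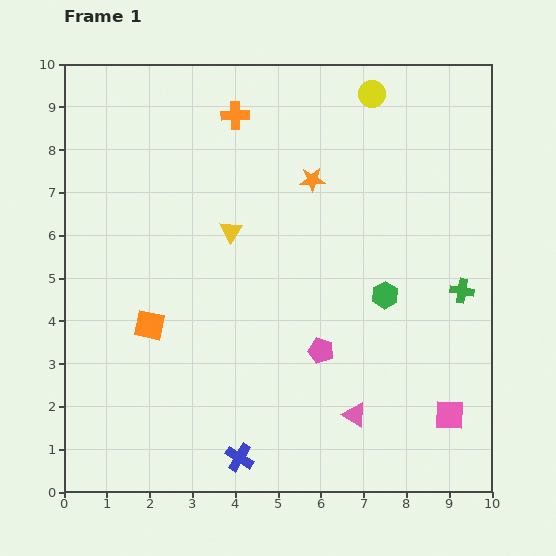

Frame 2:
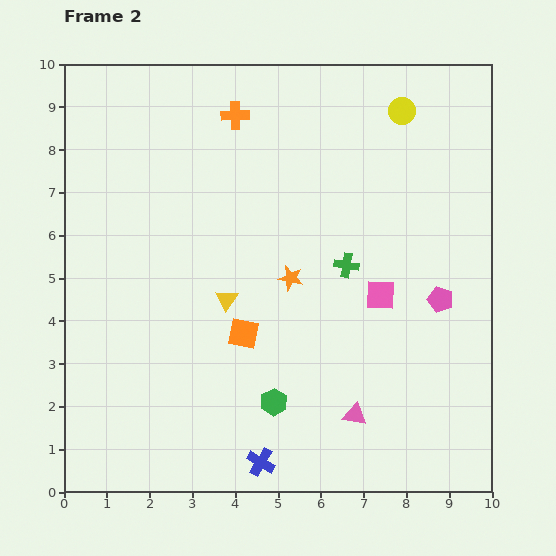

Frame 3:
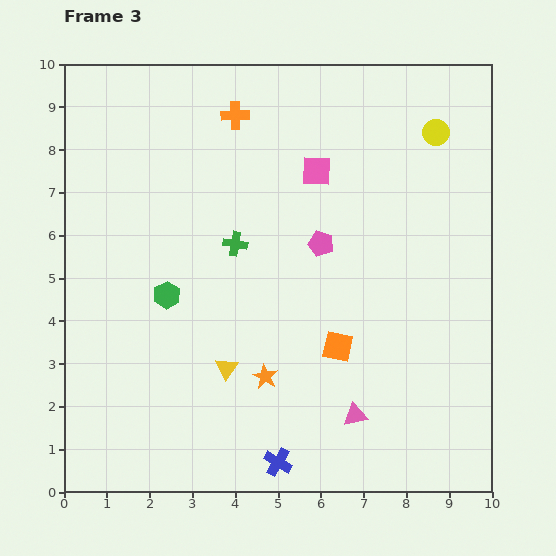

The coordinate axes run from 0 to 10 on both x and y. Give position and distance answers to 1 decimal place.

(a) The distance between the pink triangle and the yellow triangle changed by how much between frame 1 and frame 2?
-1.2

Distance in frame 1: 5.2. Distance in frame 2: 4.0.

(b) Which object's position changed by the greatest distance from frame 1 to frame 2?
the green hexagon

(moved 3.6; next 3.2)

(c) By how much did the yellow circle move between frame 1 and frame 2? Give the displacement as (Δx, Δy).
(0.7, -0.4)

The yellow circle was at (7.2, 9.3) in frame 1 and (7.9, 8.9) in frame 2.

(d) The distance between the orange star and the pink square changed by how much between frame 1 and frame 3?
-1.5

Distance in frame 1: 6.4. Distance in frame 3: 4.9.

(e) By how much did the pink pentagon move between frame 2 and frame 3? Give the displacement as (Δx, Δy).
(-2.8, 1.3)

The pink pentagon was at (8.8, 4.5) in frame 2 and (6.0, 5.8) in frame 3.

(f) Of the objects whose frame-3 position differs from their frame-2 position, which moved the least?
the blue cross

(moved 0.4)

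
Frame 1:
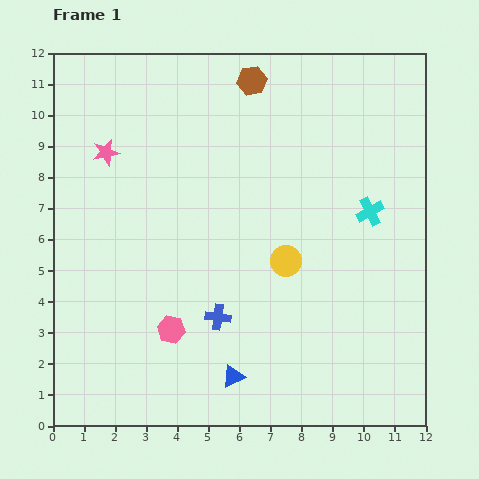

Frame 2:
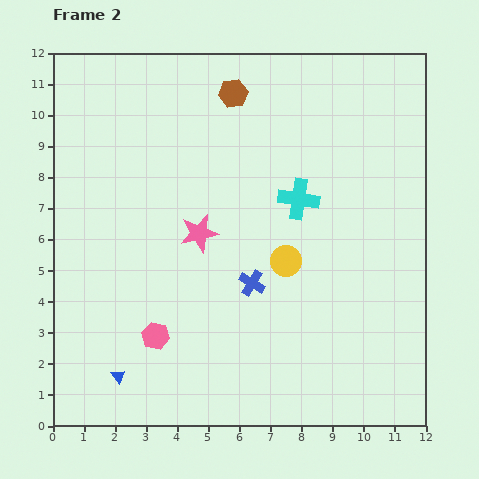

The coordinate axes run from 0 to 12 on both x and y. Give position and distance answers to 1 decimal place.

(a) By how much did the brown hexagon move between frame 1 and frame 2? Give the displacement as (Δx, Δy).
(-0.6, -0.4)

The brown hexagon was at (6.4, 11.1) in frame 1 and (5.8, 10.7) in frame 2.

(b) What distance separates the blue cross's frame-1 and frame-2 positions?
1.6

The blue cross moved from (5.3, 3.5) to (6.4, 4.6), a distance of √(1.1² + 1.1²) ≈ 1.6.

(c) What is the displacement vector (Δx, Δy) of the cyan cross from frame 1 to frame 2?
(-2.3, 0.4)

The cyan cross was at (10.2, 6.9) in frame 1 and (7.9, 7.3) in frame 2.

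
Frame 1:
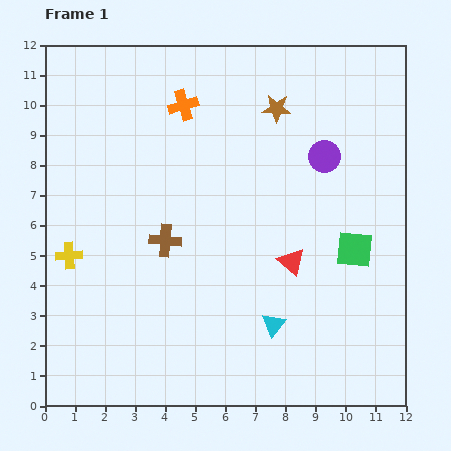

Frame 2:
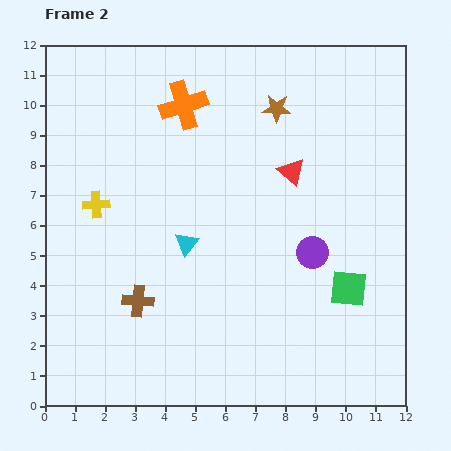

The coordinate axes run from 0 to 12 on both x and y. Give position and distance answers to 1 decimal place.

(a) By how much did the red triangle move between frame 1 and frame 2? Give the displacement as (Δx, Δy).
(0.0, 3.0)

The red triangle was at (8.2, 4.8) in frame 1 and (8.2, 7.8) in frame 2.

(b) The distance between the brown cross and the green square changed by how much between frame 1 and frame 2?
+0.7

Distance in frame 1: 6.3. Distance in frame 2: 7.0.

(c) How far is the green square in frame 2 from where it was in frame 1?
1.3

The green square moved from (10.3, 5.2) to (10.1, 3.9), a distance of √(0.2² + 1.3²) ≈ 1.3.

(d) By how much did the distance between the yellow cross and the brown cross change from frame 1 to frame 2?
+0.3

Distance in frame 1: 3.2. Distance in frame 2: 3.5.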